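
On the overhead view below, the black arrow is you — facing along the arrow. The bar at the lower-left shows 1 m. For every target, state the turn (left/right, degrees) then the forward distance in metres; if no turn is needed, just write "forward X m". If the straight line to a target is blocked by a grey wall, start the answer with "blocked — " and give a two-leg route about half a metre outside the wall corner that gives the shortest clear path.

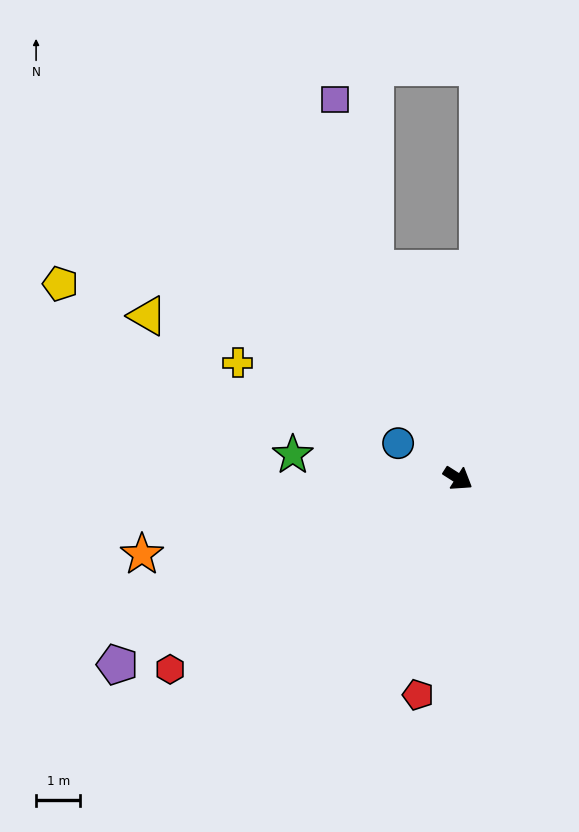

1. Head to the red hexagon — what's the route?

turn right 114°, forward 7.8 m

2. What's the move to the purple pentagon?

turn right 119°, forward 8.8 m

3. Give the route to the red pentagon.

turn right 68°, forward 5.0 m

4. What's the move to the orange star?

turn right 134°, forward 7.4 m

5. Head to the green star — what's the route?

turn right 156°, forward 3.8 m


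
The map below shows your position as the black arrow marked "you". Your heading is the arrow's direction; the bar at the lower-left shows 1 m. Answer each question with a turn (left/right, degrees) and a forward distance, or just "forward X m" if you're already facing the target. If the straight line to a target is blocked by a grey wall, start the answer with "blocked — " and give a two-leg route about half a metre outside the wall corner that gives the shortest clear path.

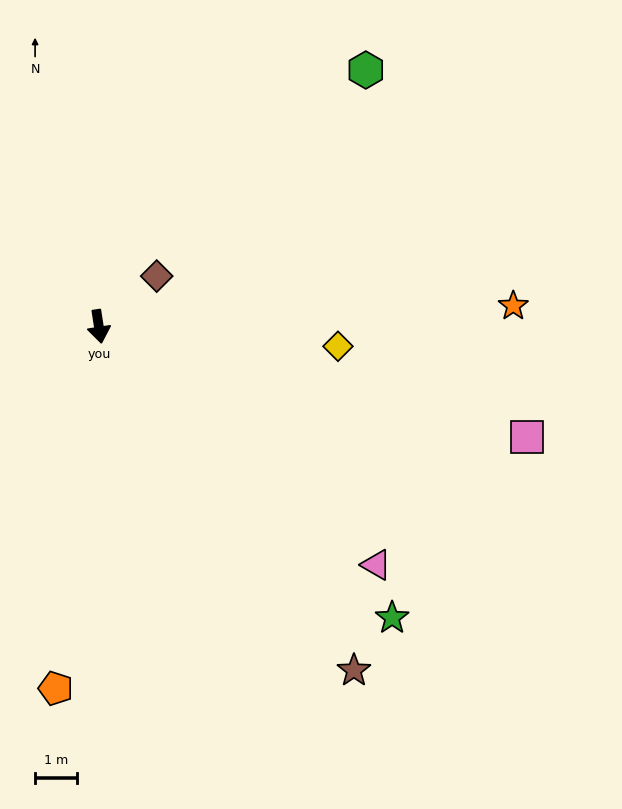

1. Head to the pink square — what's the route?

turn left 67°, forward 10.6 m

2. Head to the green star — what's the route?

turn left 36°, forward 9.9 m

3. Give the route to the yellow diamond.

turn left 76°, forward 5.8 m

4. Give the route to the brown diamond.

turn left 122°, forward 1.8 m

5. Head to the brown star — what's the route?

turn left 28°, forward 10.3 m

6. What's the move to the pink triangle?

turn left 41°, forward 8.8 m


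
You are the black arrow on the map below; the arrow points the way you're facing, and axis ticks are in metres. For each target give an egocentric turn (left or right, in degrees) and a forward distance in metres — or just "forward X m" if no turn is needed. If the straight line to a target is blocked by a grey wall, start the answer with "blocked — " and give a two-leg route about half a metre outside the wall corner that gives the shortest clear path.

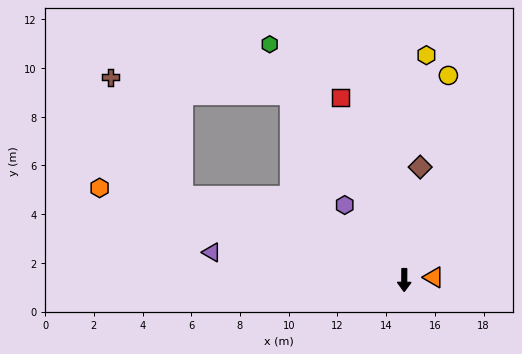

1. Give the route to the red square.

turn right 160°, forward 7.9 m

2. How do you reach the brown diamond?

turn left 172°, forward 4.7 m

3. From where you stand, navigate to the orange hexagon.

turn right 106°, forward 13.1 m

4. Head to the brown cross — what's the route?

blocked — turn right 110°, forward 9.7 m, then turn right 38°, forward 5.7 m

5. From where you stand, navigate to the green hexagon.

turn right 150°, forward 11.1 m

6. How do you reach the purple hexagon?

turn right 141°, forward 3.9 m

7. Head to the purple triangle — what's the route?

turn right 98°, forward 8.0 m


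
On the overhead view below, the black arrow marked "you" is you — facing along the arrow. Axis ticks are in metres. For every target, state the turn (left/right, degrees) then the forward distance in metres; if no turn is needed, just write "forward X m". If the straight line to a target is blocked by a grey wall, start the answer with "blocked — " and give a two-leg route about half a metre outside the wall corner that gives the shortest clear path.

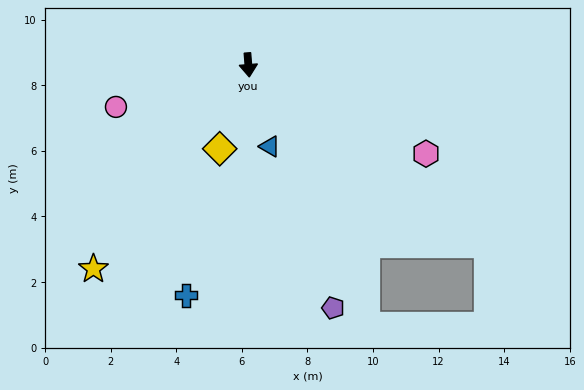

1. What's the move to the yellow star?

turn right 42°, forward 7.8 m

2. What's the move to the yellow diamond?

turn right 23°, forward 2.7 m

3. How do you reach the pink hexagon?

turn left 59°, forward 6.1 m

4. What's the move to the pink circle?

turn right 77°, forward 4.2 m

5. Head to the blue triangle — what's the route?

turn left 10°, forward 2.6 m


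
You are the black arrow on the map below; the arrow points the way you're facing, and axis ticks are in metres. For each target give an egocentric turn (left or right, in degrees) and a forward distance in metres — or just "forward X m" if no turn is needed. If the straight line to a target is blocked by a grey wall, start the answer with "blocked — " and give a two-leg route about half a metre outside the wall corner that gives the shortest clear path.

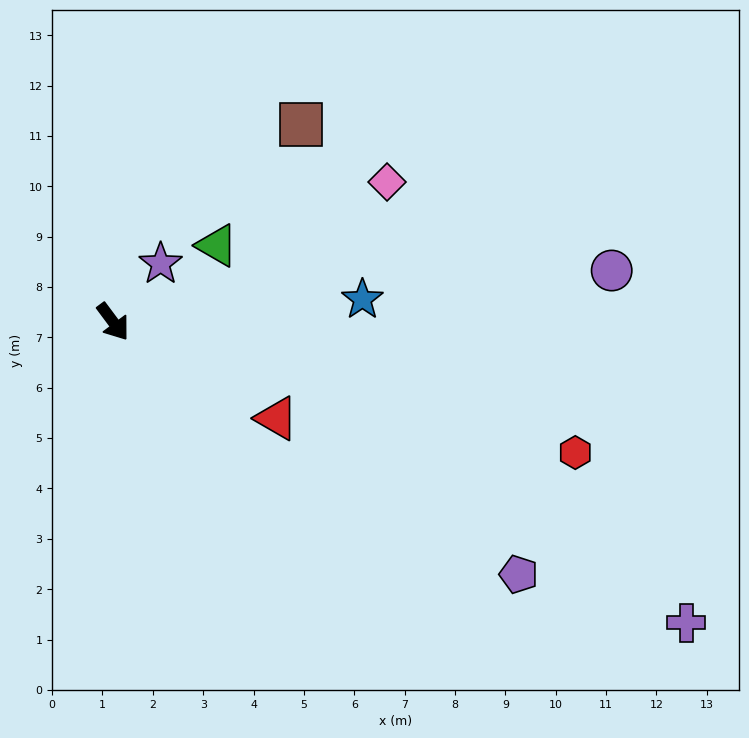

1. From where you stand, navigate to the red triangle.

turn left 23°, forward 3.8 m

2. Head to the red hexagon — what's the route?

turn left 38°, forward 9.5 m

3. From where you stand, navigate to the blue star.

turn left 58°, forward 5.0 m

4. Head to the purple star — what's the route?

turn left 104°, forward 1.5 m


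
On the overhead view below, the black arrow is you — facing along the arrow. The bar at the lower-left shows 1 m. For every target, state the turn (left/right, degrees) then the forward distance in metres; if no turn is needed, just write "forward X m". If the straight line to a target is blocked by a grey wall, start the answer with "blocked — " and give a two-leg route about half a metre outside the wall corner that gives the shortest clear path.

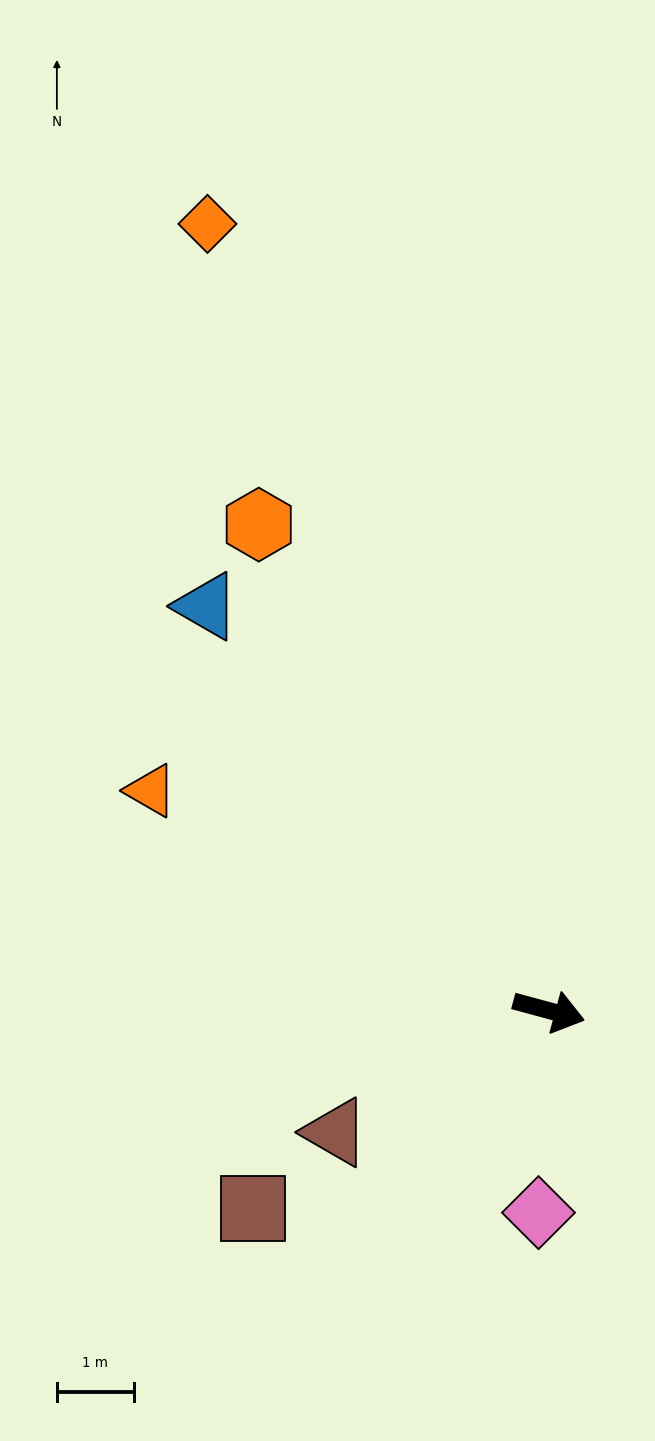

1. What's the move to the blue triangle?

turn left 145°, forward 6.9 m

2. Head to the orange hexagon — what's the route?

turn left 136°, forward 7.4 m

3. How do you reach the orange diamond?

turn left 129°, forward 11.2 m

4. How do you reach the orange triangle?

turn left 166°, forward 5.9 m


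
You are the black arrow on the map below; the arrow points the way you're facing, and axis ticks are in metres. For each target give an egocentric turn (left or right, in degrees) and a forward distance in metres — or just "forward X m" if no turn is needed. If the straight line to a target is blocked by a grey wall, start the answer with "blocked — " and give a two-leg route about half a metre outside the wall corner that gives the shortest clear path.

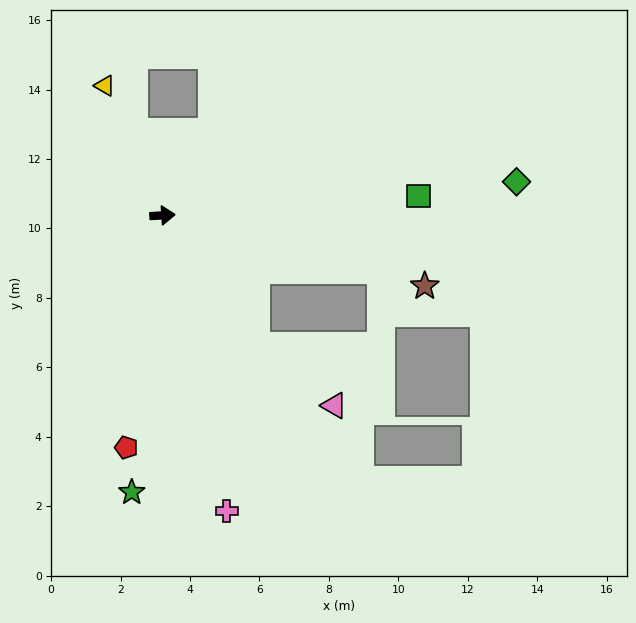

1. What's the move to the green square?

forward 7.4 m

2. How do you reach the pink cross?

turn right 81°, forward 8.7 m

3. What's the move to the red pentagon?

turn right 102°, forward 6.8 m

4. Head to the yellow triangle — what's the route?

turn left 110°, forward 4.1 m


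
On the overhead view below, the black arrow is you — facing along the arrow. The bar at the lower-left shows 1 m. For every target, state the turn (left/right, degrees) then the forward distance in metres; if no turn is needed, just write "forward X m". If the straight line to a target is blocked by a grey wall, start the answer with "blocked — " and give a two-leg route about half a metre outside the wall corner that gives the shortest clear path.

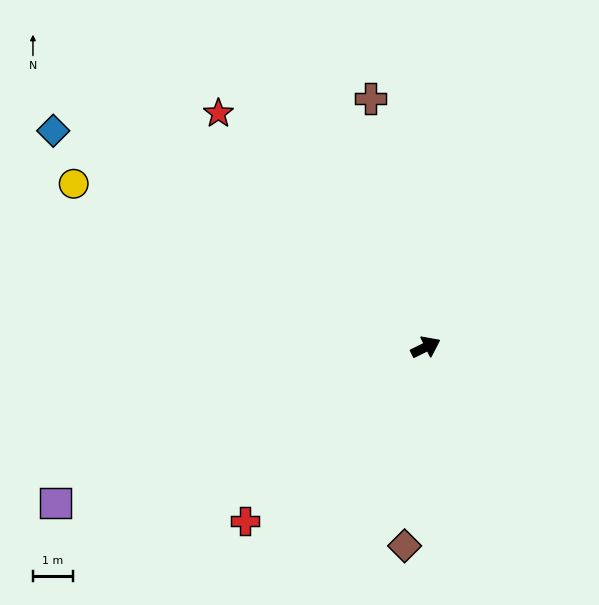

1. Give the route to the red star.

turn left 105°, forward 7.8 m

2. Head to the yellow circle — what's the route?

turn left 129°, forward 9.6 m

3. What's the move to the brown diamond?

turn right 122°, forward 5.0 m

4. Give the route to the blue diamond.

turn left 124°, forward 10.7 m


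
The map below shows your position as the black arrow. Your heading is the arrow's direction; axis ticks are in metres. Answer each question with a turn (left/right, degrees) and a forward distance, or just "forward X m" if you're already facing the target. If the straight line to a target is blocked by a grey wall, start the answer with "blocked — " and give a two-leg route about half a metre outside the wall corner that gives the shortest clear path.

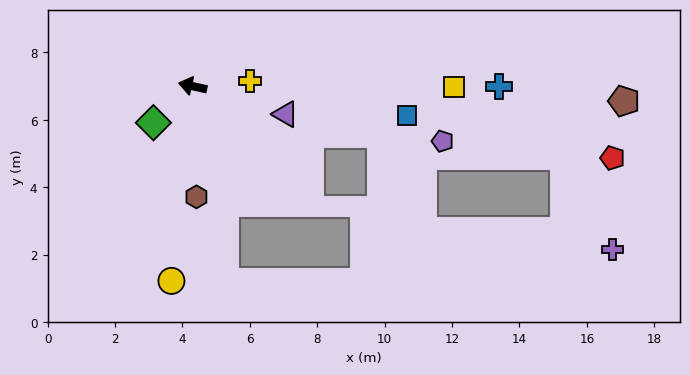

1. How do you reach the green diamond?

turn left 56°, forward 1.6 m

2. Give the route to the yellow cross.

turn right 162°, forward 1.7 m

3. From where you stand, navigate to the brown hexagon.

turn left 105°, forward 3.3 m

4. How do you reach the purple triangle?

turn left 176°, forward 2.9 m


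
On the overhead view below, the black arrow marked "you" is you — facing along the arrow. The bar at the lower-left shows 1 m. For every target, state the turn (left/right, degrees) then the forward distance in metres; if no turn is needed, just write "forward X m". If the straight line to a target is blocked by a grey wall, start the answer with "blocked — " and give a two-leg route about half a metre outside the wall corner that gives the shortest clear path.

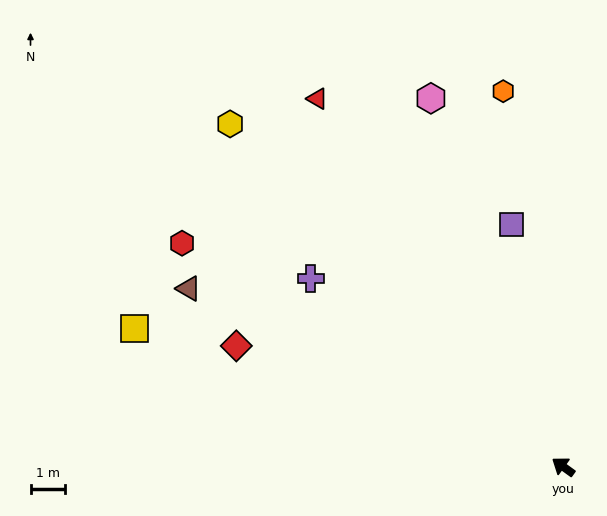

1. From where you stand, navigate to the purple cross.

forward 9.2 m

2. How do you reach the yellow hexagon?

turn right 10°, forward 14.0 m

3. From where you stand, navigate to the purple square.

turn right 42°, forward 7.2 m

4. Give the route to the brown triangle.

turn left 10°, forward 12.1 m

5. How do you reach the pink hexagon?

turn right 34°, forward 11.4 m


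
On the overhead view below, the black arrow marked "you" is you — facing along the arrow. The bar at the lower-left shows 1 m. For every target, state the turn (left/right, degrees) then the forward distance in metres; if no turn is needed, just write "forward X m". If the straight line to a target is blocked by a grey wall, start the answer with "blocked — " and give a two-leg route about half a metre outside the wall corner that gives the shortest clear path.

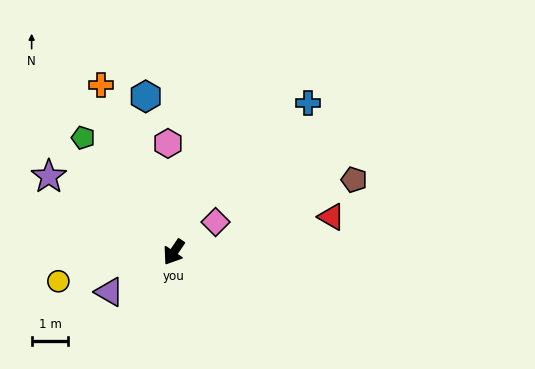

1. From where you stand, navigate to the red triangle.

turn left 137°, forward 4.4 m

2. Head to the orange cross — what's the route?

turn right 122°, forward 5.0 m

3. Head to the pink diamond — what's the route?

turn left 160°, forward 1.4 m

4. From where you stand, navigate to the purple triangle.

turn right 24°, forward 2.1 m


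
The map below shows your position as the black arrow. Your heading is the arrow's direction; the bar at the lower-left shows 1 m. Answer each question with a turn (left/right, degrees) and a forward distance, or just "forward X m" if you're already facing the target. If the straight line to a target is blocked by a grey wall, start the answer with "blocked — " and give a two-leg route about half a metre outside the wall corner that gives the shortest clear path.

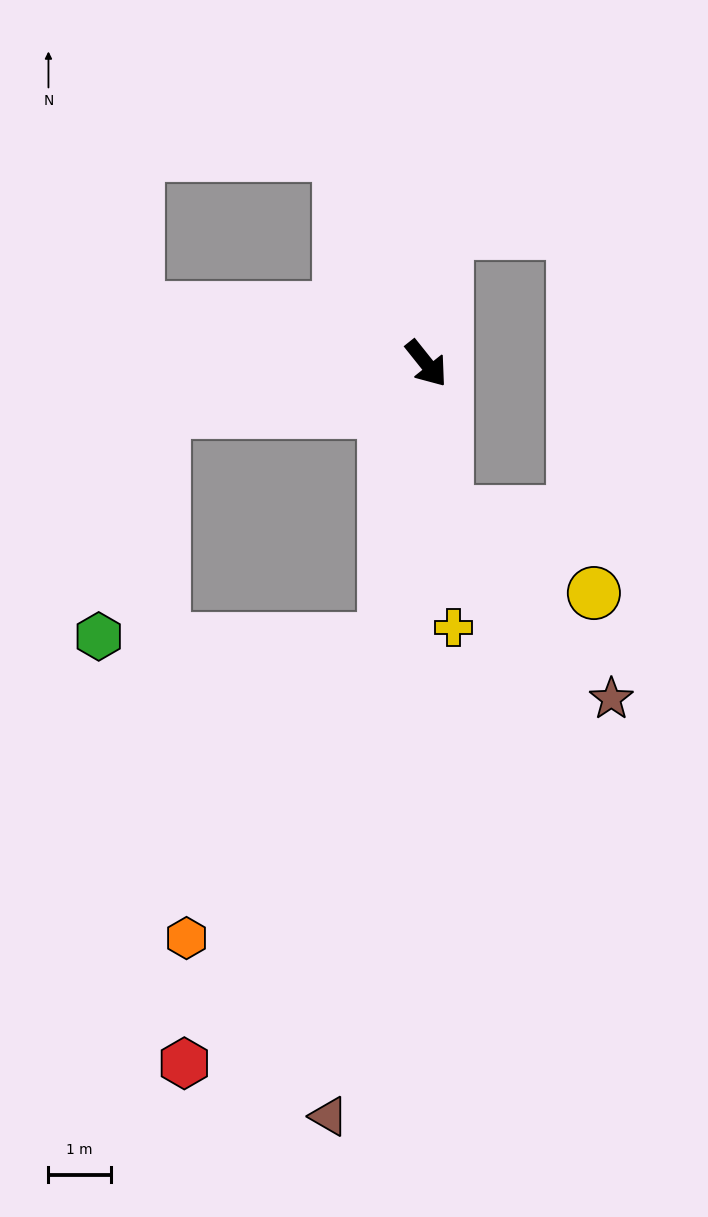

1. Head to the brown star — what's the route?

blocked — turn right 31°, forward 2.4 m, then turn left 34°, forward 4.0 m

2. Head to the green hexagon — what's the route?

blocked — turn right 118°, forward 4.3 m, then turn left 63°, forward 3.7 m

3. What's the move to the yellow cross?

turn right 33°, forward 4.2 m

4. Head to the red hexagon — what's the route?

blocked — turn right 47°, forward 4.5 m, then turn right 17°, forward 7.5 m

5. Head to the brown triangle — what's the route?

turn right 46°, forward 12.1 m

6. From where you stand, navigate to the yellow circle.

blocked — turn right 31°, forward 2.4 m, then turn left 54°, forward 2.7 m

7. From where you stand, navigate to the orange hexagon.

blocked — turn right 47°, forward 4.5 m, then turn right 25°, forward 5.7 m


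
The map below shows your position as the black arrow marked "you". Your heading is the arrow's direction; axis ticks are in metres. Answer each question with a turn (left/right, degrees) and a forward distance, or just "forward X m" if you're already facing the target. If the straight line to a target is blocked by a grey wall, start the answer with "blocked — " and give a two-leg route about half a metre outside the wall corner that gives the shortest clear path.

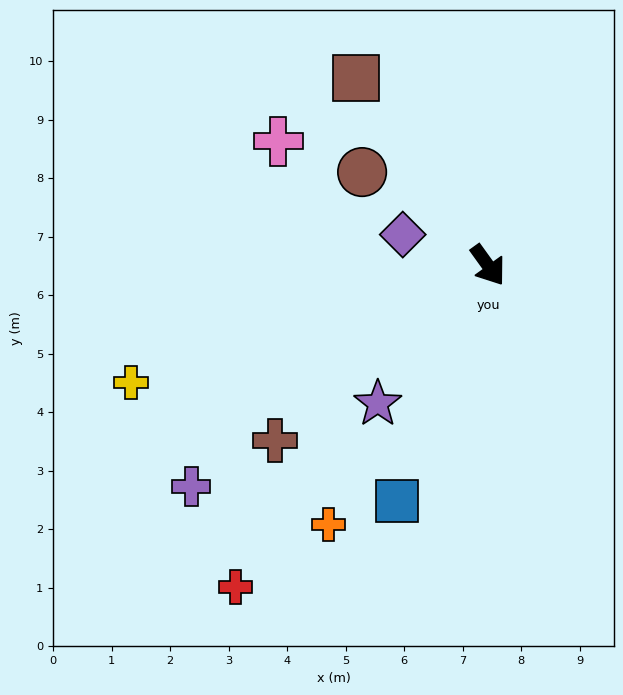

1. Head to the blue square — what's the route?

turn right 57°, forward 4.3 m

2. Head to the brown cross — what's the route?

turn right 86°, forward 4.7 m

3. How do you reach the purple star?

turn right 74°, forward 3.0 m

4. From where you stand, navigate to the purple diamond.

turn right 146°, forward 1.5 m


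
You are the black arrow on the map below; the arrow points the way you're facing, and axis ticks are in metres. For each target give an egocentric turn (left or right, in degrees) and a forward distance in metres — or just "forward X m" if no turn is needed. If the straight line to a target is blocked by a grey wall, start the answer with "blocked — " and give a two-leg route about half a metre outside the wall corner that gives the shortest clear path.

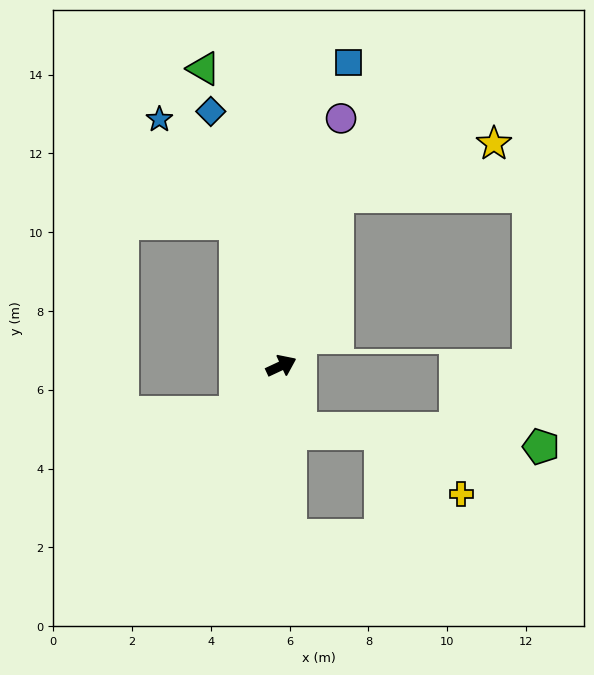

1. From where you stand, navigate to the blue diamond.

turn left 80°, forward 6.7 m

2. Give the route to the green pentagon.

blocked — turn right 98°, forward 1.7 m, then turn left 69°, forward 6.1 m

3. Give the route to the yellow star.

blocked — turn left 47°, forward 4.5 m, then turn right 54°, forward 4.2 m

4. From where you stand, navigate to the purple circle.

turn left 51°, forward 6.5 m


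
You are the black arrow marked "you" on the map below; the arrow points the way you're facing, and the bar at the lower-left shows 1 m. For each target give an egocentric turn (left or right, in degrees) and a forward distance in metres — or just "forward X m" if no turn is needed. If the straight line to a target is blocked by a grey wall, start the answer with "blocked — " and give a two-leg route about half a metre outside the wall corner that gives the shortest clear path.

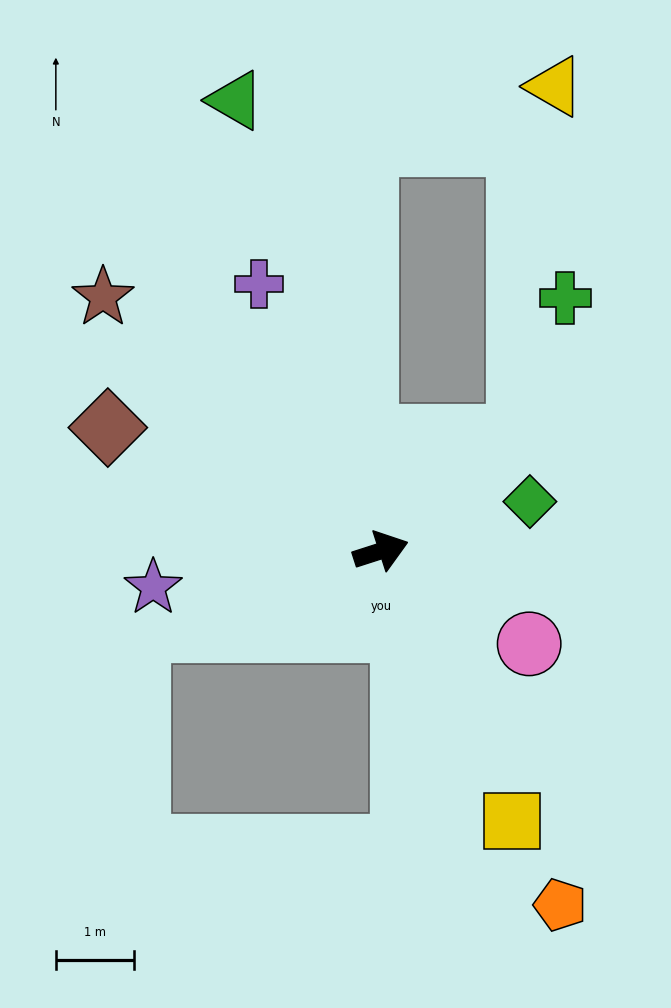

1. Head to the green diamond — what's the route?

forward 2.0 m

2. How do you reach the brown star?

turn left 120°, forward 4.8 m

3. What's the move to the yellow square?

turn right 82°, forward 3.9 m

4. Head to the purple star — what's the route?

turn left 171°, forward 3.0 m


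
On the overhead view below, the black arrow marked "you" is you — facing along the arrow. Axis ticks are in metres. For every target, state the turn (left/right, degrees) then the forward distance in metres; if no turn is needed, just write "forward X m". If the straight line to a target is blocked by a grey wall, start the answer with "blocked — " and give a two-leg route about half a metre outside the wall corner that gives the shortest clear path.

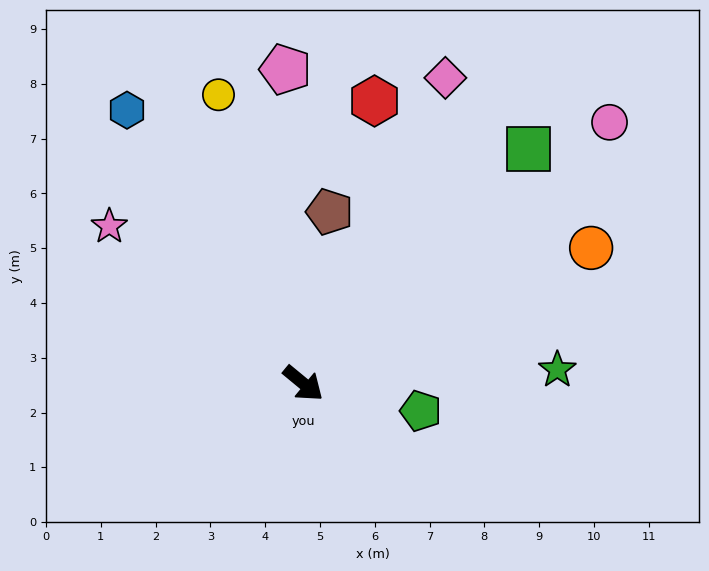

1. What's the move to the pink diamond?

turn left 105°, forward 6.2 m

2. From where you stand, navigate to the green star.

turn left 43°, forward 4.6 m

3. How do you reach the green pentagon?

turn left 26°, forward 2.2 m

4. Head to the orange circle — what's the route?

turn left 65°, forward 5.8 m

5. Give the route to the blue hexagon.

turn left 162°, forward 5.9 m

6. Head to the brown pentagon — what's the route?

turn left 121°, forward 3.2 m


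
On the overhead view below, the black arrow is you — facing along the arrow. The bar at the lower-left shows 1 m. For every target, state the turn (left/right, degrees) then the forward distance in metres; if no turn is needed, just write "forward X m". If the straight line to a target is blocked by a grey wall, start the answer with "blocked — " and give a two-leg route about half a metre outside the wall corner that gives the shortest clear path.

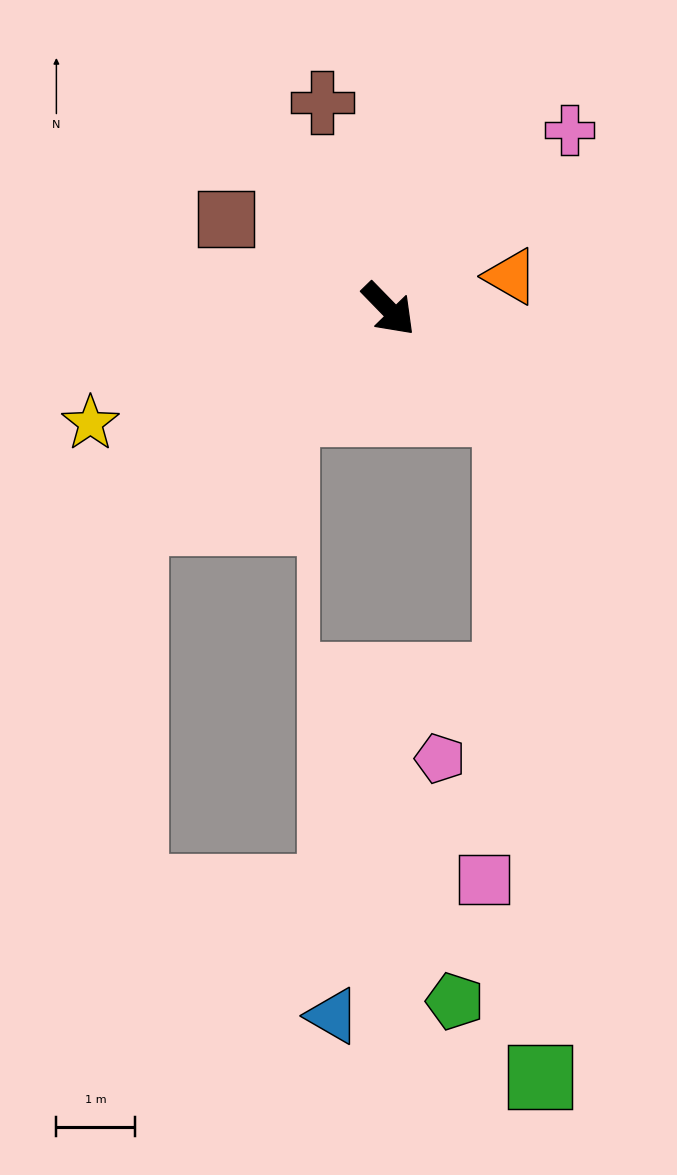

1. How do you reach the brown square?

turn right 163°, forward 2.4 m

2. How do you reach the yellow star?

turn right 113°, forward 4.0 m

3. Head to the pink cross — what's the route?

turn left 90°, forward 3.2 m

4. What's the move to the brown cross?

turn left 154°, forward 2.7 m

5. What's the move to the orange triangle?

turn left 61°, forward 1.6 m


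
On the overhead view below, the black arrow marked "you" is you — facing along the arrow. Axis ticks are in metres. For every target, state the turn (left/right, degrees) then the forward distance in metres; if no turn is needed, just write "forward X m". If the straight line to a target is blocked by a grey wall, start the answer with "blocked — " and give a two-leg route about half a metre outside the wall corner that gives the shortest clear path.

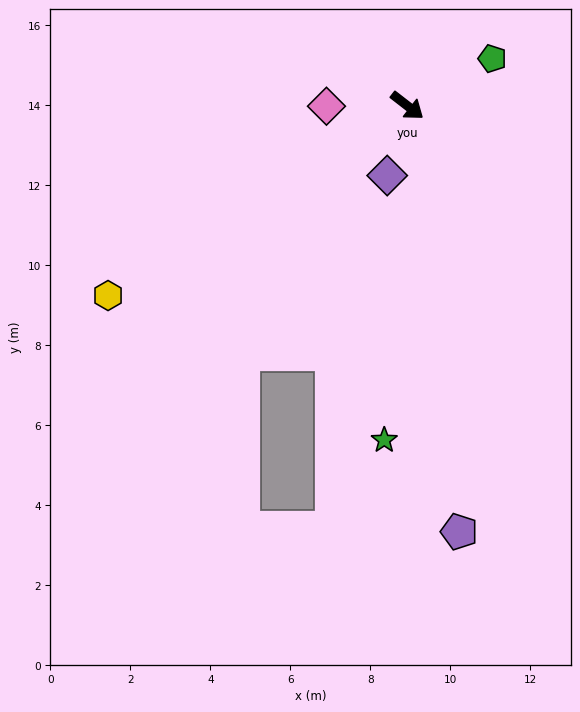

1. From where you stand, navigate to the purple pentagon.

turn right 45°, forward 10.7 m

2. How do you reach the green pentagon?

turn left 67°, forward 2.4 m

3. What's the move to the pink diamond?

turn right 142°, forward 2.0 m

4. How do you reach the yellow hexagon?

turn right 110°, forward 8.9 m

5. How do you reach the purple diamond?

turn right 68°, forward 1.8 m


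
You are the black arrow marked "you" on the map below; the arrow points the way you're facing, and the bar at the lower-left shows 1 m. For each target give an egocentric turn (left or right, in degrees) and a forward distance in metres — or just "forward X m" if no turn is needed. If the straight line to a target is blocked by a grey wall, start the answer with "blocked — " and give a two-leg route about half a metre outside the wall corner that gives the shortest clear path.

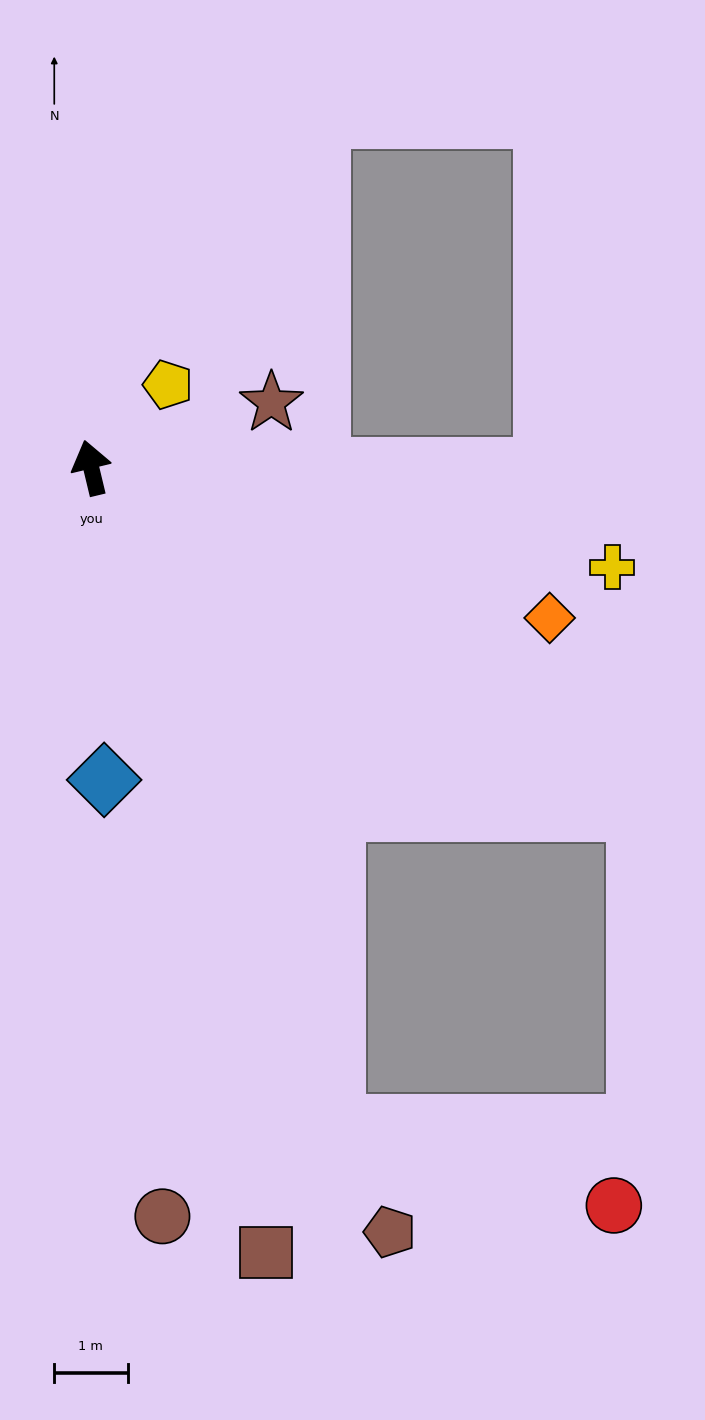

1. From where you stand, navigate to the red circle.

blocked — turn right 173°, forward 9.6 m, then turn left 54°, forward 4.0 m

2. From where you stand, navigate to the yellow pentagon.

turn right 56°, forward 1.5 m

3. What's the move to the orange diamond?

turn right 122°, forward 6.6 m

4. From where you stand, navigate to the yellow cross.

turn right 114°, forward 7.2 m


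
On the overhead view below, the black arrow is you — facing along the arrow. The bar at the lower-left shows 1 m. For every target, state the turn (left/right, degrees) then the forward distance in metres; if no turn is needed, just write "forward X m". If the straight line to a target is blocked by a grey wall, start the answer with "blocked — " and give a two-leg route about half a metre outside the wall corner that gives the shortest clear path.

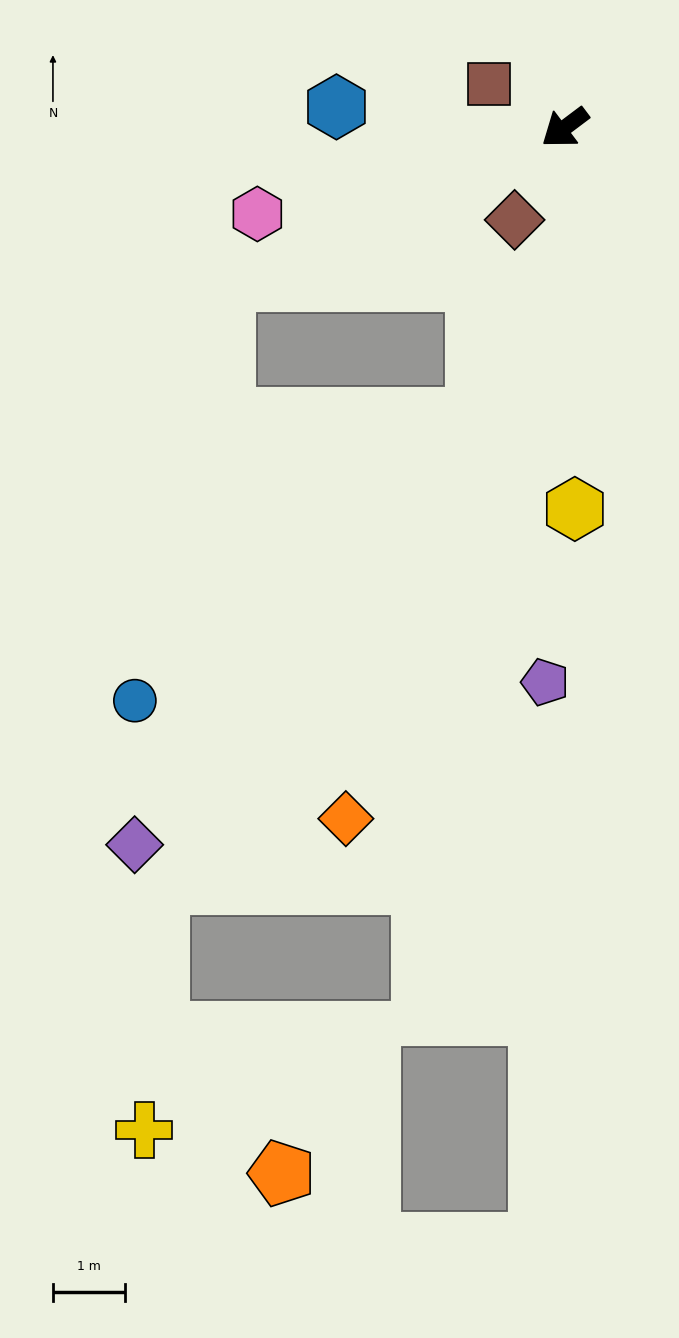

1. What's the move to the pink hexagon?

turn right 21°, forward 4.5 m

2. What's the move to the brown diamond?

turn left 25°, forward 1.5 m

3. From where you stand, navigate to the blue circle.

blocked — turn right 13°, forward 5.2 m, then turn left 54°, forward 6.0 m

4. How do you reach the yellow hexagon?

turn left 55°, forward 5.3 m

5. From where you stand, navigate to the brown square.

turn right 67°, forward 1.2 m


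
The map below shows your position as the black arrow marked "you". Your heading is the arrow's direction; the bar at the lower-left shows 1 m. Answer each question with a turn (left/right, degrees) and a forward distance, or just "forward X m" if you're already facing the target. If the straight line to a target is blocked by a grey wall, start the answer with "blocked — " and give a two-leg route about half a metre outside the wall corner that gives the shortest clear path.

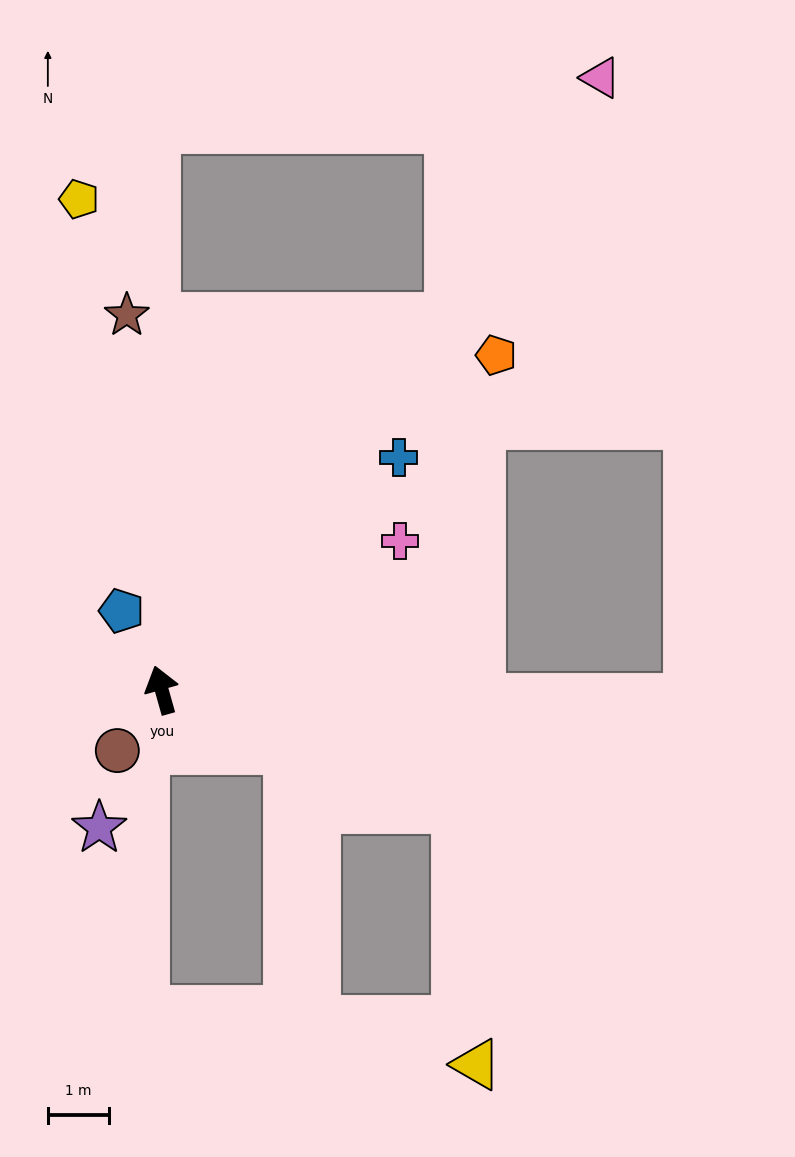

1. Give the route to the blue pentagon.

turn left 11°, forward 1.4 m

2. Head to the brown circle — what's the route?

turn left 128°, forward 1.2 m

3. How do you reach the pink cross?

turn right 74°, forward 4.6 m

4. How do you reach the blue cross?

turn right 61°, forward 5.4 m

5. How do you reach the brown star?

turn right 10°, forward 6.1 m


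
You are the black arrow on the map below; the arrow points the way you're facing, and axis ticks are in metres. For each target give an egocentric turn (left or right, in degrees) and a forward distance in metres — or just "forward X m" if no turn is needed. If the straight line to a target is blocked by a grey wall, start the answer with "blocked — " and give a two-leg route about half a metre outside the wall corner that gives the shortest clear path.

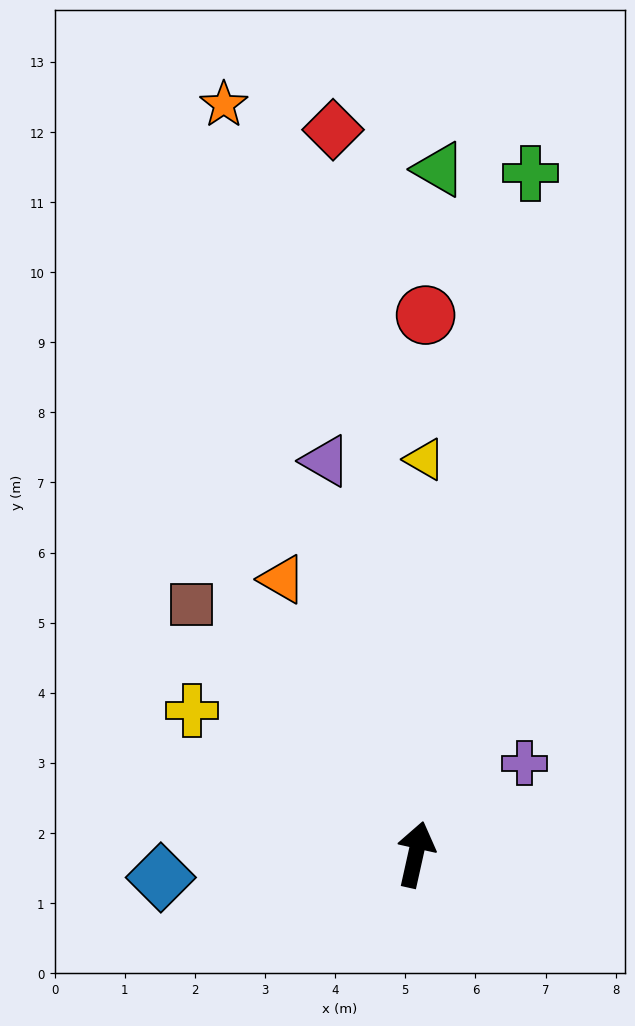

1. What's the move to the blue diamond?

turn left 108°, forward 3.7 m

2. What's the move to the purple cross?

turn right 37°, forward 2.0 m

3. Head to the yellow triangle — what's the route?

turn left 11°, forward 5.6 m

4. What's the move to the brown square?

turn left 54°, forward 4.8 m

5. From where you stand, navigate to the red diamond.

turn left 19°, forward 10.4 m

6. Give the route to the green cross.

turn left 3°, forward 9.9 m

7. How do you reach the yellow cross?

turn left 70°, forward 3.8 m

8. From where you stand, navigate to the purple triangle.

turn left 25°, forward 5.8 m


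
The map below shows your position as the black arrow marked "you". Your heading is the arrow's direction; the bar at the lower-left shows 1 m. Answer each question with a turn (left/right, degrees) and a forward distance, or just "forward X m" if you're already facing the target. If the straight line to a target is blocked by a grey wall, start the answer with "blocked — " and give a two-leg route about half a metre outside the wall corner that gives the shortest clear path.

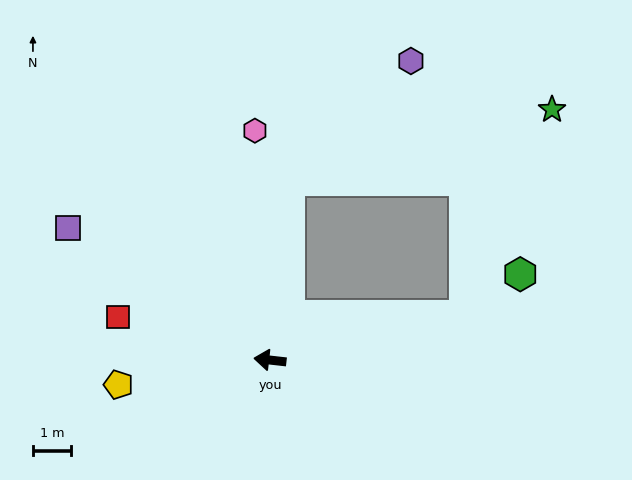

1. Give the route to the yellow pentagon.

turn left 16°, forward 4.1 m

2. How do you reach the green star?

blocked — turn right 161°, forward 5.3 m, then turn left 55°, forward 5.9 m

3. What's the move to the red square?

turn right 9°, forward 4.2 m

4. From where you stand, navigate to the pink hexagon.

turn right 80°, forward 6.1 m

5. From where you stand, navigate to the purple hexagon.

blocked — turn right 90°, forward 4.8 m, then turn right 39°, forward 4.5 m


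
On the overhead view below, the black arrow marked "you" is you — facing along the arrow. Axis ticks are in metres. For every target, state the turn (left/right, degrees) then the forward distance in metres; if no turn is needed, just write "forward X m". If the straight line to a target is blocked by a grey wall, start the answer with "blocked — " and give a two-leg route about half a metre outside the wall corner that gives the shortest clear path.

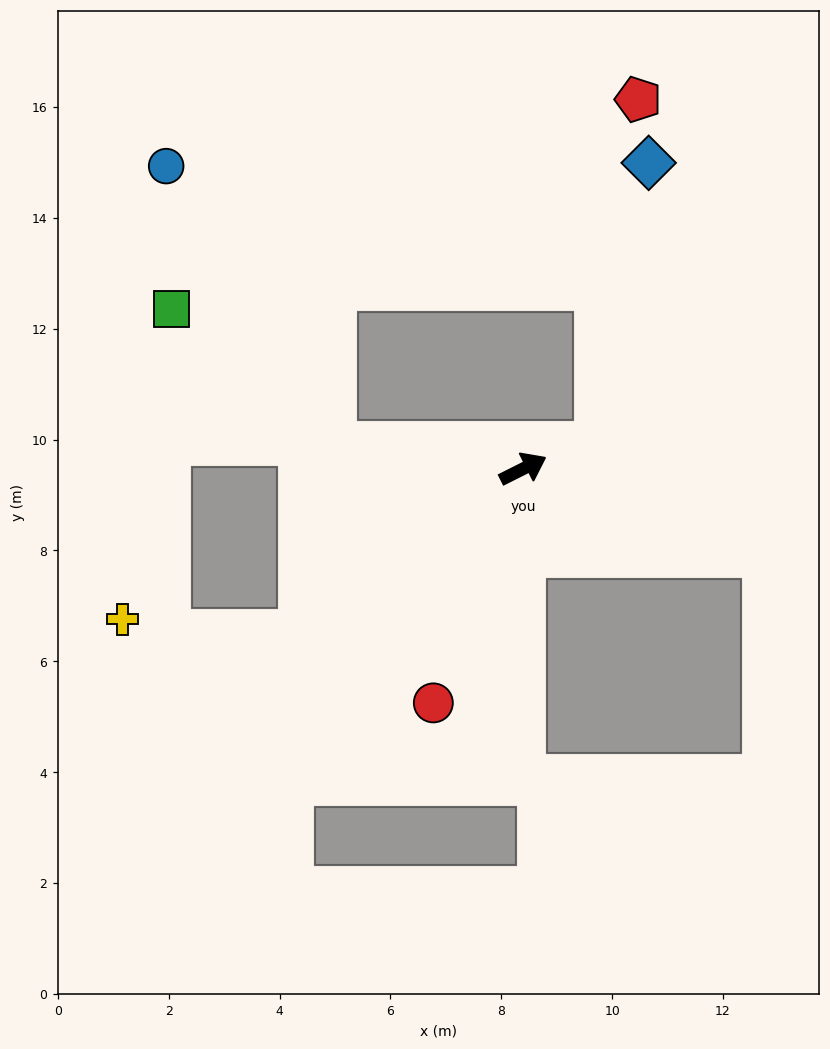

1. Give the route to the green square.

blocked — turn left 146°, forward 3.5 m, then turn right 33°, forward 3.8 m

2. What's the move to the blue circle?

blocked — turn left 146°, forward 3.5 m, then turn right 52°, forward 5.9 m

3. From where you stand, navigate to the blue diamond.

blocked — turn right 9°, forward 1.4 m, then turn left 62°, forward 5.2 m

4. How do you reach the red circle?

turn right 138°, forward 4.5 m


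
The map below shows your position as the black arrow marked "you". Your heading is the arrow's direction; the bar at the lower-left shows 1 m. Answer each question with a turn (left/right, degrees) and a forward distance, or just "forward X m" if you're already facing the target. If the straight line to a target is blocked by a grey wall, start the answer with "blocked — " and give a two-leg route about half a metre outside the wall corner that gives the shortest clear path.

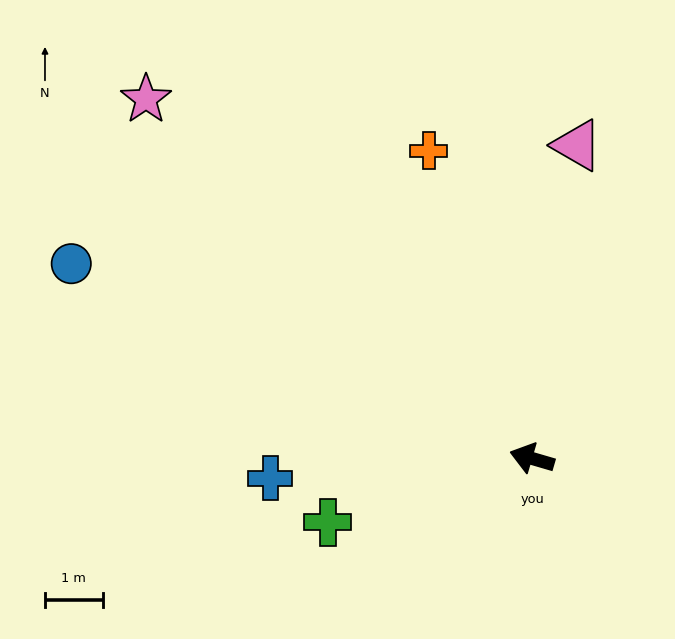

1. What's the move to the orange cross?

turn right 55°, forward 5.6 m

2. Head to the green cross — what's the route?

turn left 34°, forward 3.7 m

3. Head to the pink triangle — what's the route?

turn right 82°, forward 5.5 m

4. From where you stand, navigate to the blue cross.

turn left 21°, forward 4.5 m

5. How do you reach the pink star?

turn right 27°, forward 9.1 m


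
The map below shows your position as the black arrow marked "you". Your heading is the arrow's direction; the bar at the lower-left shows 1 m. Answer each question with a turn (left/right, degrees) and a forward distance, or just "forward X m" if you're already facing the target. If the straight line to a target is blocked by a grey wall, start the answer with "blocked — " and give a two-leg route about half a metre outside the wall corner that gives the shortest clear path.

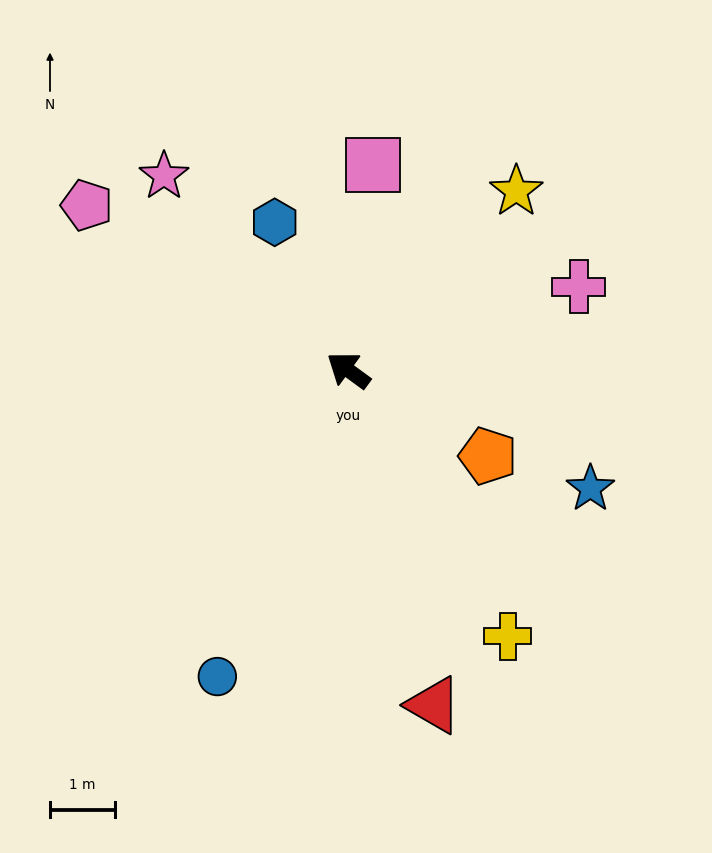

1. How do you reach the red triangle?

turn left 141°, forward 5.3 m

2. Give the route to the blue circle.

turn left 103°, forward 5.1 m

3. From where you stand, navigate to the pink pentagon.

turn left 4°, forward 4.7 m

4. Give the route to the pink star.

turn right 10°, forward 4.1 m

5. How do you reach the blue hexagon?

turn right 27°, forward 2.5 m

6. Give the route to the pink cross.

turn right 124°, forward 3.8 m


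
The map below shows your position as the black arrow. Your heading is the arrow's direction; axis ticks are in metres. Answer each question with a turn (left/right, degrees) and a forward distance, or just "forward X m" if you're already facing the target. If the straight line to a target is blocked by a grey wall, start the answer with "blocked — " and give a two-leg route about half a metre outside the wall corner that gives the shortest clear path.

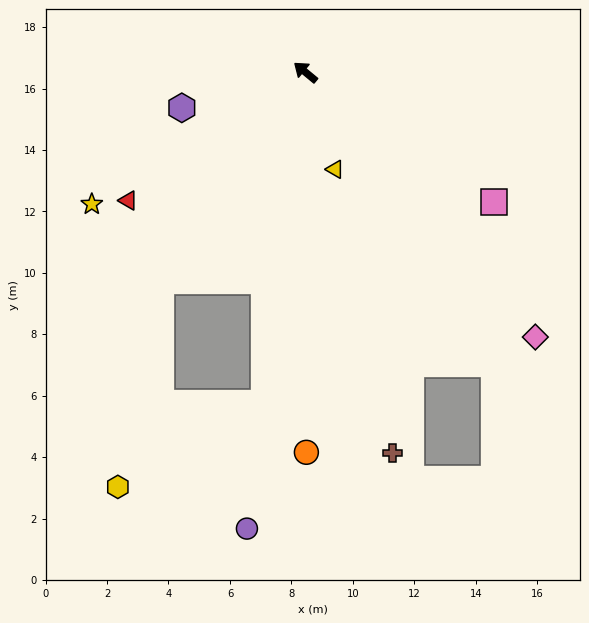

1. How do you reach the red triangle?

turn left 75°, forward 7.1 m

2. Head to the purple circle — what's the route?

turn left 122°, forward 15.0 m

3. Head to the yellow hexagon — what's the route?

blocked — turn left 95°, forward 8.3 m, then turn left 23°, forward 6.8 m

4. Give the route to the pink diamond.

turn left 170°, forward 11.4 m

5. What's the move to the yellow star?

turn left 71°, forward 8.2 m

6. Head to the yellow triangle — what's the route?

turn left 147°, forward 3.3 m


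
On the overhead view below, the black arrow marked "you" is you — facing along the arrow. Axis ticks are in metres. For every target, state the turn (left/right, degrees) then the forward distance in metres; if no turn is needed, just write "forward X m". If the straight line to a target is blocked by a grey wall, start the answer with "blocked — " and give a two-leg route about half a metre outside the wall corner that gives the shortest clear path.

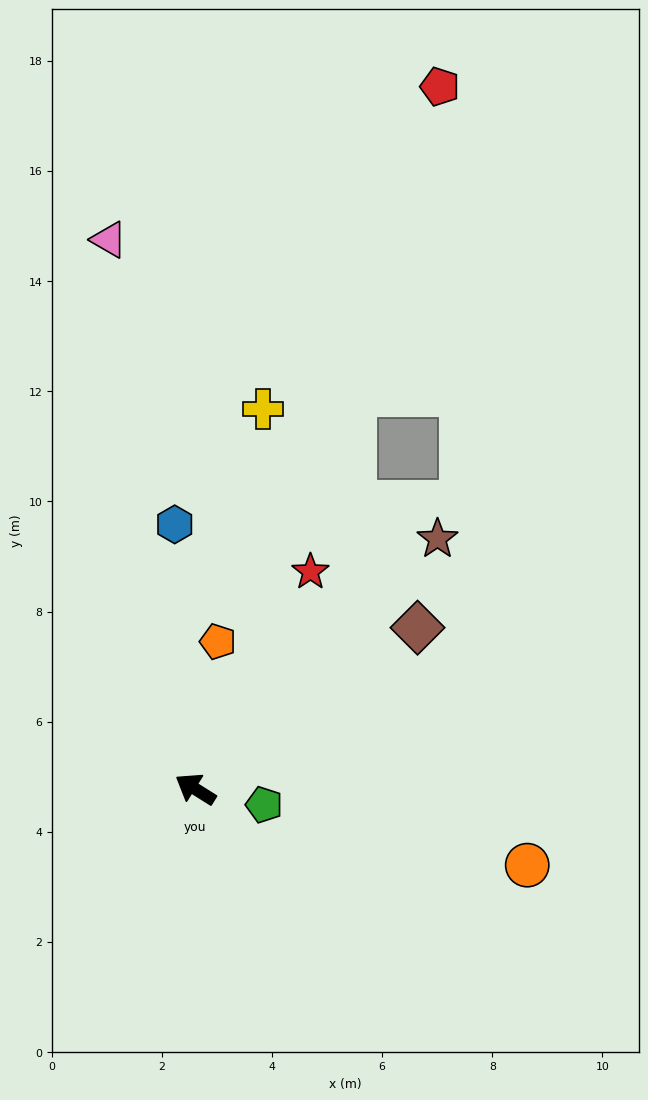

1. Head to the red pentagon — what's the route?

turn right 77°, forward 13.5 m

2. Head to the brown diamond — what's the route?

turn right 112°, forward 5.0 m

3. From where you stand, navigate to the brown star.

turn right 102°, forward 6.3 m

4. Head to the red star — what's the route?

turn right 86°, forward 4.5 m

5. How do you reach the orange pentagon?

turn right 67°, forward 2.7 m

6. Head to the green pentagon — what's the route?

turn right 161°, forward 1.3 m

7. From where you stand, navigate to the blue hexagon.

turn right 53°, forward 4.8 m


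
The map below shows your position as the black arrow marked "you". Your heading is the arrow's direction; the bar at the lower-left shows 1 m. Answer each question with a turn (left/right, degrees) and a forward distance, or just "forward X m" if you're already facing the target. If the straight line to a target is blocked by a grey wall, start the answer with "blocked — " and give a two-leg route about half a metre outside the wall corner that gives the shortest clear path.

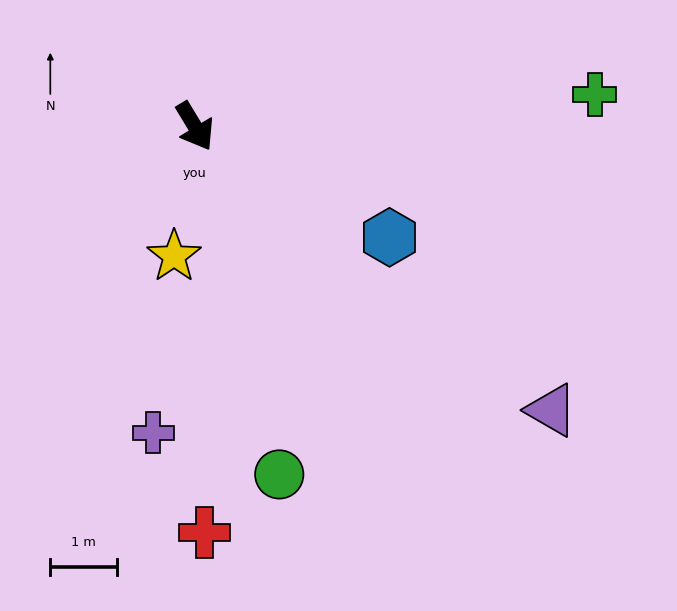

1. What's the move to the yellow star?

turn right 40°, forward 2.0 m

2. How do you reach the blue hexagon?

turn left 29°, forward 3.4 m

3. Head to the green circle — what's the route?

turn right 18°, forward 5.4 m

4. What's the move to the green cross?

turn left 63°, forward 6.0 m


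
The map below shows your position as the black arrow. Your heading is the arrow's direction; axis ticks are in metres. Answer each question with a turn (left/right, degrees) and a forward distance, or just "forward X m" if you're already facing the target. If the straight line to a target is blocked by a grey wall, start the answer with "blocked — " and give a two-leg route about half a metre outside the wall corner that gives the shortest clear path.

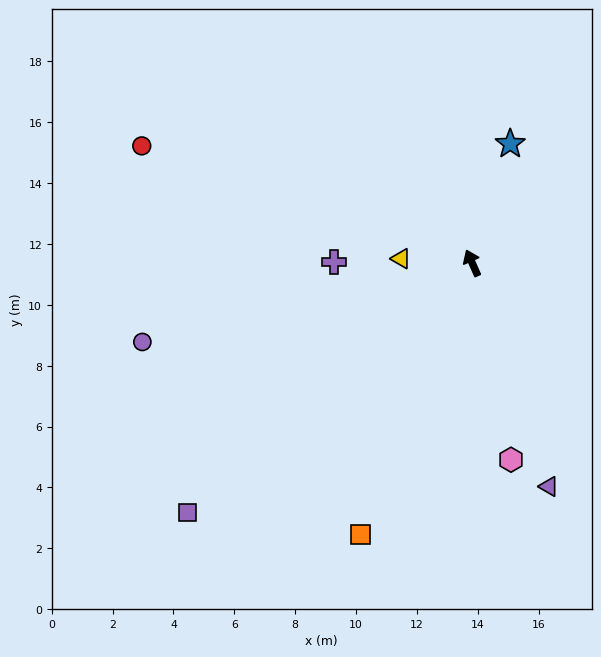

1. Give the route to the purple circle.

turn left 80°, forward 11.1 m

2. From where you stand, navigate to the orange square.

turn left 134°, forward 9.7 m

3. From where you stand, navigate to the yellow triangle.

turn left 63°, forward 2.3 m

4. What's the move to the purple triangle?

turn left 175°, forward 7.8 m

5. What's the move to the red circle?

turn left 47°, forward 11.5 m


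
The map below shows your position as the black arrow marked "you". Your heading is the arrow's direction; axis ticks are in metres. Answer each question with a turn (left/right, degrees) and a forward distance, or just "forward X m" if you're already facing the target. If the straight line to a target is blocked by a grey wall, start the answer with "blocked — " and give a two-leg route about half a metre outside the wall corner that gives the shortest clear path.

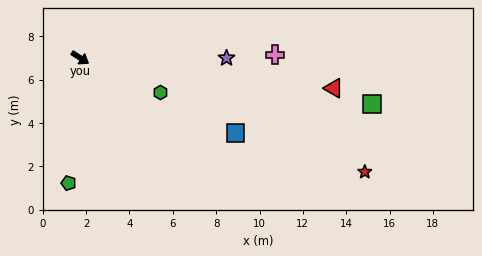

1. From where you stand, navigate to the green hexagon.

turn left 10°, forward 4.0 m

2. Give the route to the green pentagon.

turn right 62°, forward 5.8 m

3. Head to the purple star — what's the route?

turn left 33°, forward 6.8 m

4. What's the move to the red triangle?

turn left 26°, forward 11.8 m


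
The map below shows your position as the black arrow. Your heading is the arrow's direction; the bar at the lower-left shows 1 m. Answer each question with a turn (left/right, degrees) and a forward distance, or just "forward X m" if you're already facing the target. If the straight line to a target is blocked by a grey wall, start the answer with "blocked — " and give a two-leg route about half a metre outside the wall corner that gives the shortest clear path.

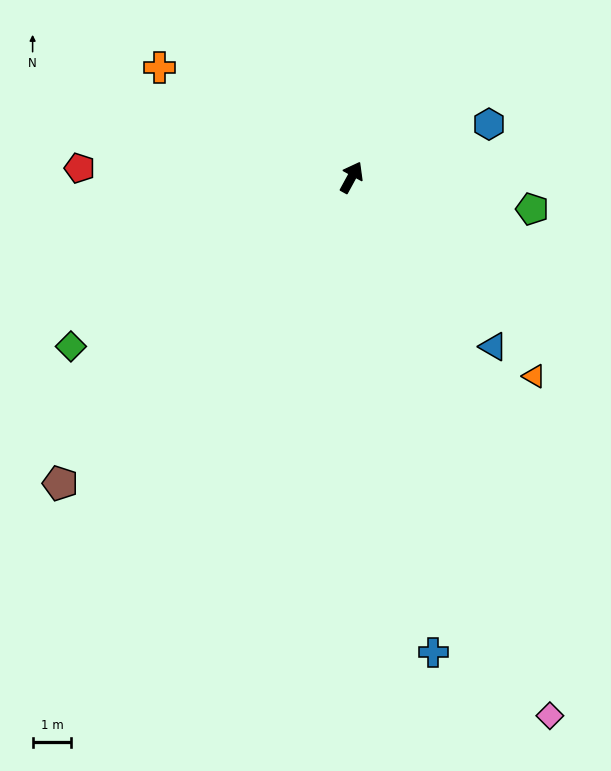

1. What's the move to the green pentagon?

turn right 71°, forward 4.7 m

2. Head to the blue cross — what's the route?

turn right 142°, forward 12.4 m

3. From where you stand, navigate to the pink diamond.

turn right 131°, forward 14.8 m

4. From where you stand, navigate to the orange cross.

turn left 89°, forward 5.7 m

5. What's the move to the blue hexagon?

turn right 40°, forward 3.8 m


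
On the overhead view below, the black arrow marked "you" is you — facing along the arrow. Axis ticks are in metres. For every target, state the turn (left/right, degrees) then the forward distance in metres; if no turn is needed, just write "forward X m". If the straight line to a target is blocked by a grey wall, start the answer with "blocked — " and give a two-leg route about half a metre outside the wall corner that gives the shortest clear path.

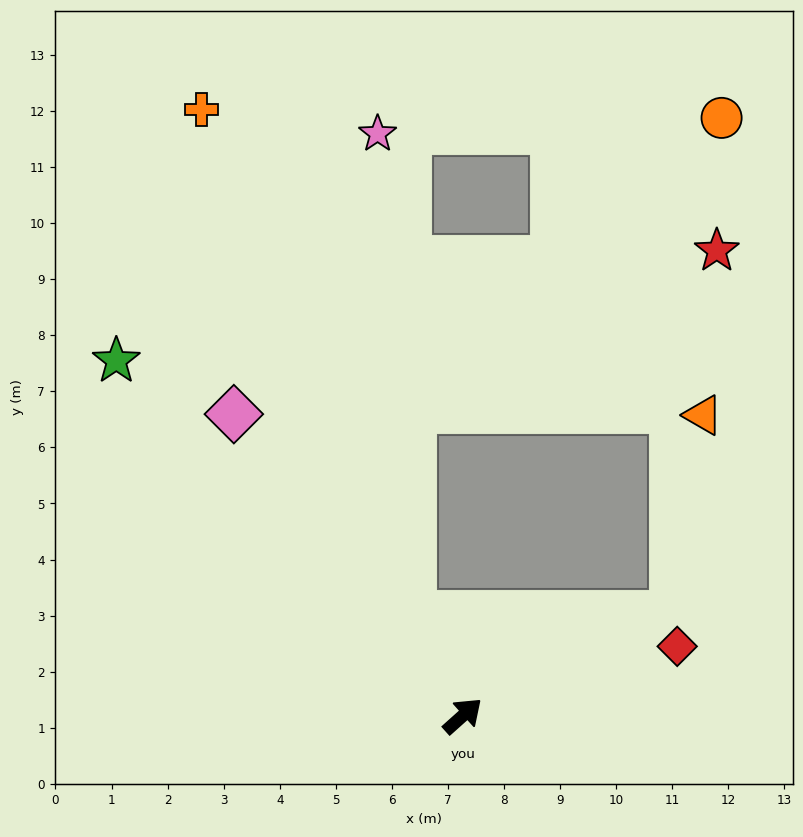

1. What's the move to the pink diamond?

turn left 85°, forward 6.8 m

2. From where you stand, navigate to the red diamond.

turn right 24°, forward 4.0 m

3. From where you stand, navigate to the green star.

turn left 92°, forward 8.9 m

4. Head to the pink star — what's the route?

blocked — turn left 74°, forward 2.0 m, then turn right 22°, forward 8.6 m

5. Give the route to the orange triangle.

blocked — turn right 16°, forward 4.2 m, then turn left 56°, forward 3.6 m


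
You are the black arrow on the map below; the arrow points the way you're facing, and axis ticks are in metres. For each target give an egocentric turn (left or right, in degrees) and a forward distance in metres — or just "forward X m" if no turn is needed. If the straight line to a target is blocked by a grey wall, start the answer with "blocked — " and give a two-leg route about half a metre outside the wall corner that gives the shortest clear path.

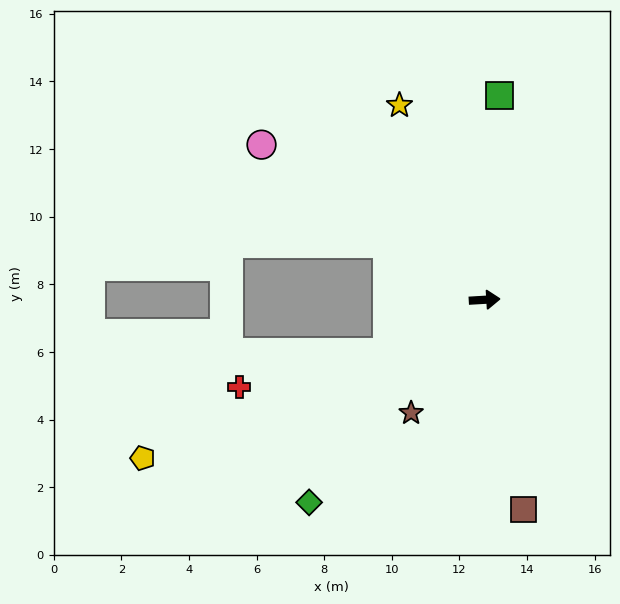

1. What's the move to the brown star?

turn right 126°, forward 4.0 m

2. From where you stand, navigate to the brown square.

turn right 83°, forward 6.3 m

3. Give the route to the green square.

turn left 82°, forward 6.1 m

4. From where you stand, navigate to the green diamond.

turn right 134°, forward 7.9 m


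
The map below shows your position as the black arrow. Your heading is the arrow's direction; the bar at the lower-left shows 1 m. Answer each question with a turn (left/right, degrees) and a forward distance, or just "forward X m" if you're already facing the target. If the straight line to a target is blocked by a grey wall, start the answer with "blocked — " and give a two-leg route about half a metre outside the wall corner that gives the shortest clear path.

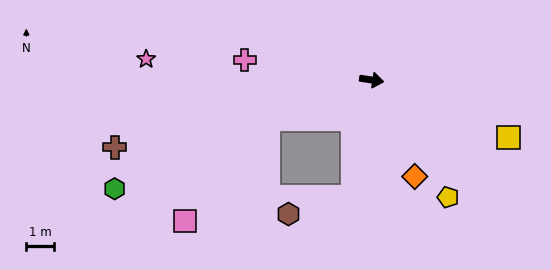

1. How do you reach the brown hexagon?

blocked — turn right 91°, forward 4.2 m, then turn right 65°, forward 2.4 m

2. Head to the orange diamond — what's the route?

turn right 57°, forward 3.8 m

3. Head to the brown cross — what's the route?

turn right 157°, forward 9.4 m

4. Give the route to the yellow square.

turn right 14°, forward 5.3 m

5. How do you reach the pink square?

blocked — turn right 151°, forward 3.9 m, then turn left 30°, forward 4.7 m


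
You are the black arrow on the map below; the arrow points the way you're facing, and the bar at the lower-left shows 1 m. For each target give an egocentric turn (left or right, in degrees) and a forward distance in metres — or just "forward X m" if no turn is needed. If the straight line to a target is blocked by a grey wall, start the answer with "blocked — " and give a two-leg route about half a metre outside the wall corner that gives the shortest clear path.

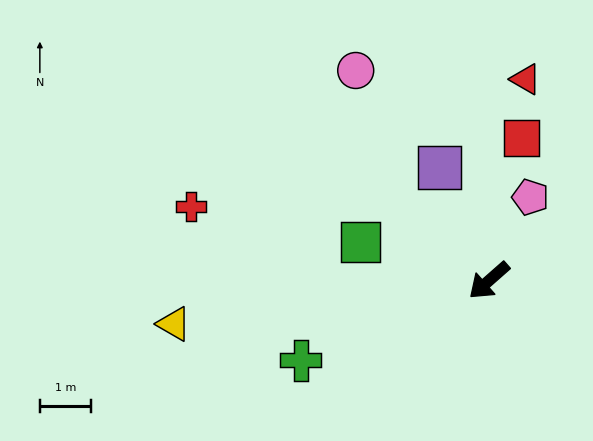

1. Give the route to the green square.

turn right 58°, forward 2.6 m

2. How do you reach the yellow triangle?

turn right 34°, forward 6.2 m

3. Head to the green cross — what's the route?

turn right 18°, forward 4.0 m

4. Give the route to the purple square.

turn right 108°, forward 2.4 m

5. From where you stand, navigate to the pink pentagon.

turn right 158°, forward 1.8 m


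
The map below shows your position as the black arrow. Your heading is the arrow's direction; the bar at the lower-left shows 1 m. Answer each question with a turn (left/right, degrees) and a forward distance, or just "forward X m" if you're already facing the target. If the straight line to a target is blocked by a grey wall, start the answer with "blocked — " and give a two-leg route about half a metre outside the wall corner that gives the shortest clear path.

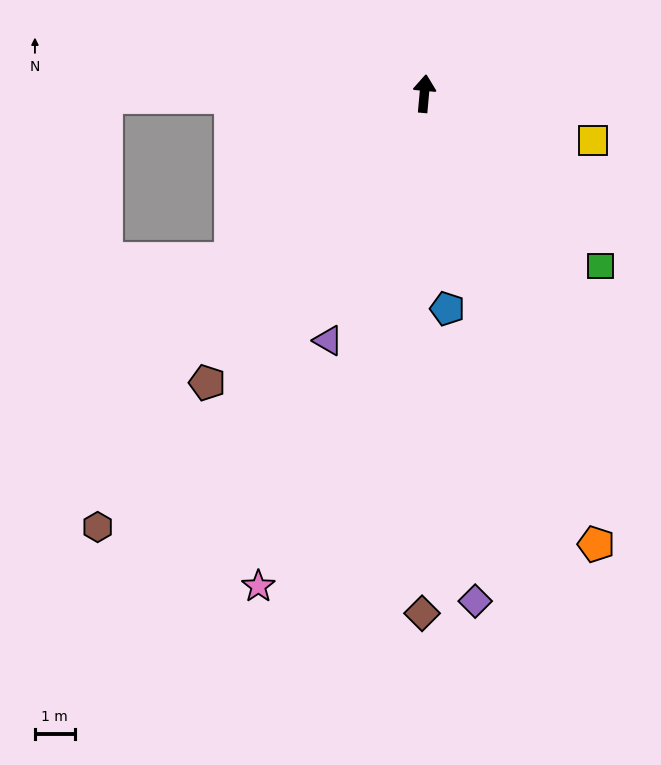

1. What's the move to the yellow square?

turn right 100°, forward 4.4 m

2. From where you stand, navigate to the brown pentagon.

turn left 148°, forward 9.1 m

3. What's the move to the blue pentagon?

turn right 169°, forward 5.5 m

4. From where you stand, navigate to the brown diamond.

turn right 175°, forward 13.1 m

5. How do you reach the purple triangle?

turn left 164°, forward 6.7 m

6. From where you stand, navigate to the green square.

turn right 129°, forward 6.2 m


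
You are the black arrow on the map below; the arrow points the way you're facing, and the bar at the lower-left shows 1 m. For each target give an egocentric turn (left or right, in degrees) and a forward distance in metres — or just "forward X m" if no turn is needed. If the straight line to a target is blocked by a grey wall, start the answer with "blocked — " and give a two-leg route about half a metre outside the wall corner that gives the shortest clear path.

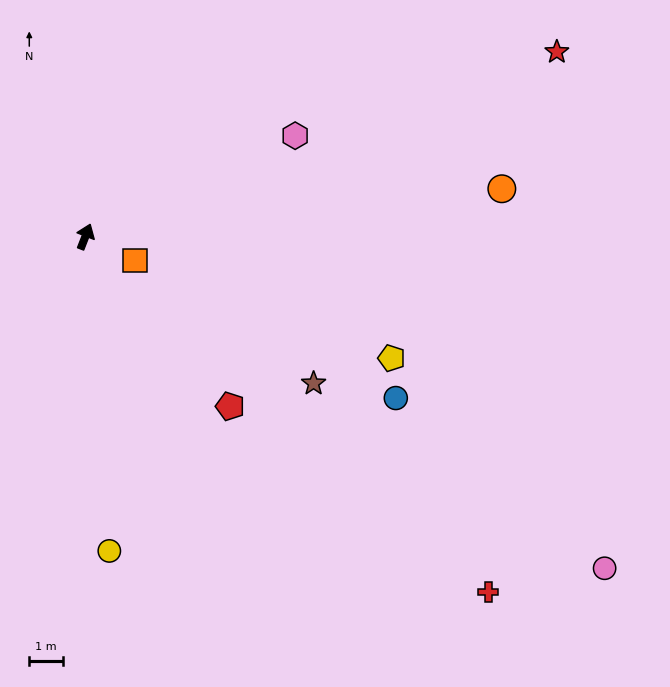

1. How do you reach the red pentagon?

turn right 118°, forward 6.6 m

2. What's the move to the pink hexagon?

turn right 43°, forward 6.9 m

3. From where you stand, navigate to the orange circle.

turn right 62°, forward 12.4 m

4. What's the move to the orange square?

turn right 94°, forward 1.6 m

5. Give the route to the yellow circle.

turn right 154°, forward 9.3 m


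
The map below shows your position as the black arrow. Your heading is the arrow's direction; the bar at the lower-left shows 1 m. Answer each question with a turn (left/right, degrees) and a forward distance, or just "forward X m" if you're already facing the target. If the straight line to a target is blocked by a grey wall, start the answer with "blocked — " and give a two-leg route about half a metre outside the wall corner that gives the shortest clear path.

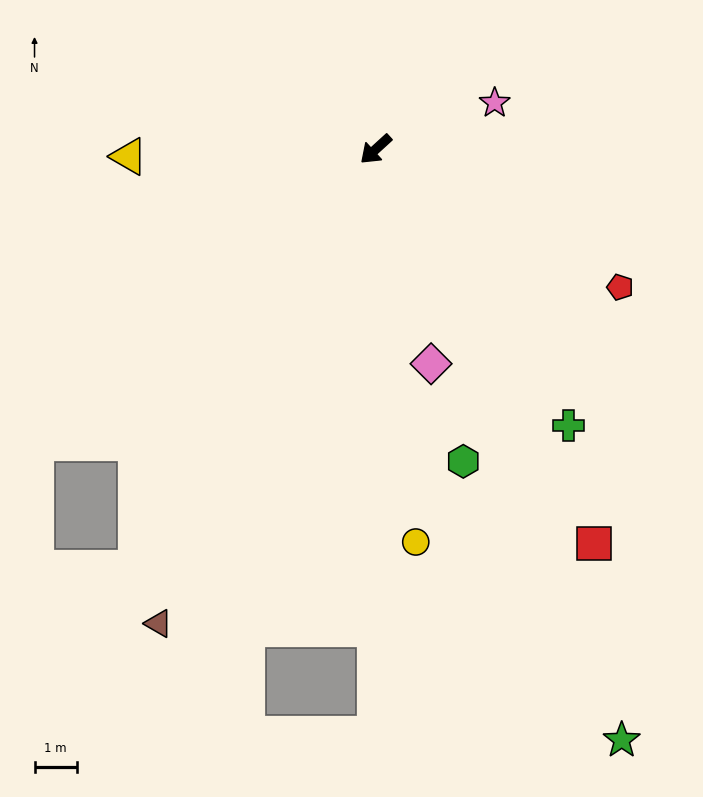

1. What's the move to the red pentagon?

turn left 108°, forward 6.7 m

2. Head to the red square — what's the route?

turn left 77°, forward 10.7 m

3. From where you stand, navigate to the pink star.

turn left 159°, forward 3.0 m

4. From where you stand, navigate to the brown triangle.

turn left 23°, forward 12.4 m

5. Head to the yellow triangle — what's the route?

turn right 41°, forward 5.9 m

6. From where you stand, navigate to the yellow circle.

turn left 53°, forward 9.4 m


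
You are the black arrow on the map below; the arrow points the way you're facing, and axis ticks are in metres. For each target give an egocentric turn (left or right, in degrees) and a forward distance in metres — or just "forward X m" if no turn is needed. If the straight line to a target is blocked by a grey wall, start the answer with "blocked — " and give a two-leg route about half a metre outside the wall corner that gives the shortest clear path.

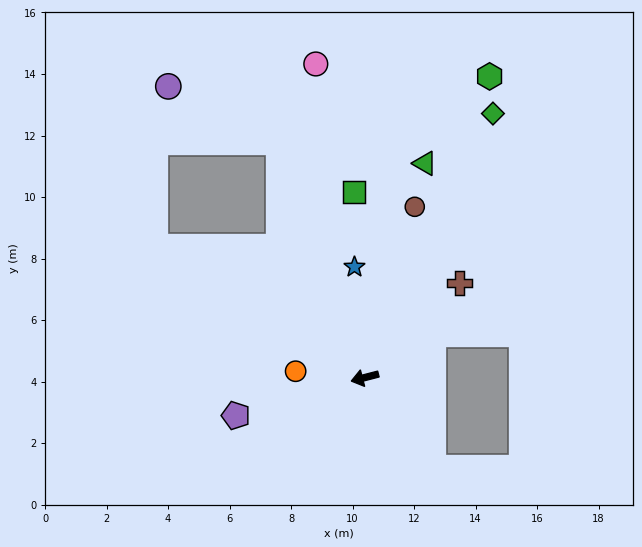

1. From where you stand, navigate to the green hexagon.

turn right 127°, forward 10.6 m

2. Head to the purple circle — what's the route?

blocked — turn right 85°, forward 8.2 m, then turn left 44°, forward 4.0 m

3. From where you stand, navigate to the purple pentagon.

forward 4.4 m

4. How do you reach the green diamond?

turn right 130°, forward 9.5 m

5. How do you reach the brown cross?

turn right 150°, forward 4.3 m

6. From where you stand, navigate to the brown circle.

turn right 121°, forward 5.8 m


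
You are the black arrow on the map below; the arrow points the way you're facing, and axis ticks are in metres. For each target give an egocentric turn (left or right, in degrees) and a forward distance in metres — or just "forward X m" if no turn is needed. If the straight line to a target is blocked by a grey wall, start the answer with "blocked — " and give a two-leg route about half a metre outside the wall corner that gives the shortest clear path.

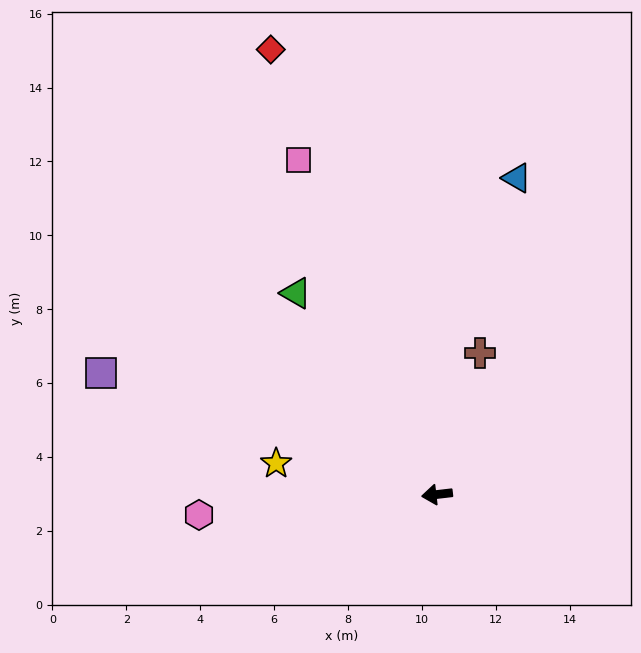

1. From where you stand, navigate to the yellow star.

turn right 18°, forward 4.4 m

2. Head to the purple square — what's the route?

turn right 27°, forward 9.7 m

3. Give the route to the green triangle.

turn right 62°, forward 6.7 m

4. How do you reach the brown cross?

turn right 114°, forward 4.0 m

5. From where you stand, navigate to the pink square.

turn right 74°, forward 9.8 m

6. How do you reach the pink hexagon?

forward 6.5 m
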